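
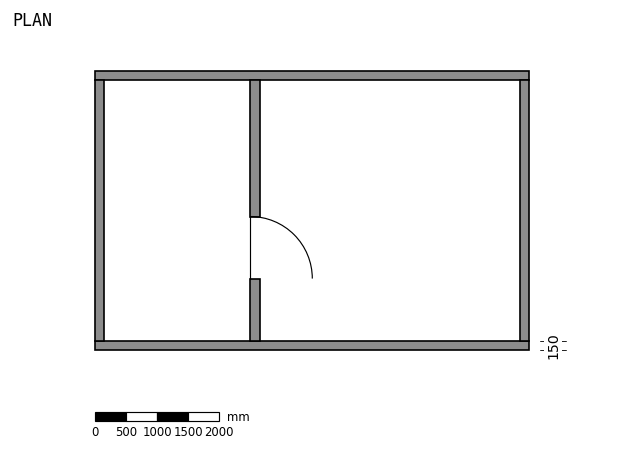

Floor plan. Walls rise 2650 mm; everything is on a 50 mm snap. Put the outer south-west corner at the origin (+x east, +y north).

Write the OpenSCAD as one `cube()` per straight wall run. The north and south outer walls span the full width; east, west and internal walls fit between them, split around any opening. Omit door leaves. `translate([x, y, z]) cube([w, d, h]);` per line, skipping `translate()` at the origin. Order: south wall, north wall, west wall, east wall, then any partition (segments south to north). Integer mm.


cube([7000, 150, 2650]);
translate([0, 4350, 0]) cube([7000, 150, 2650]);
translate([0, 150, 0]) cube([150, 4200, 2650]);
translate([6850, 150, 0]) cube([150, 4200, 2650]);
translate([2500, 150, 0]) cube([150, 1000, 2650]);
translate([2500, 2150, 0]) cube([150, 2200, 2650]);


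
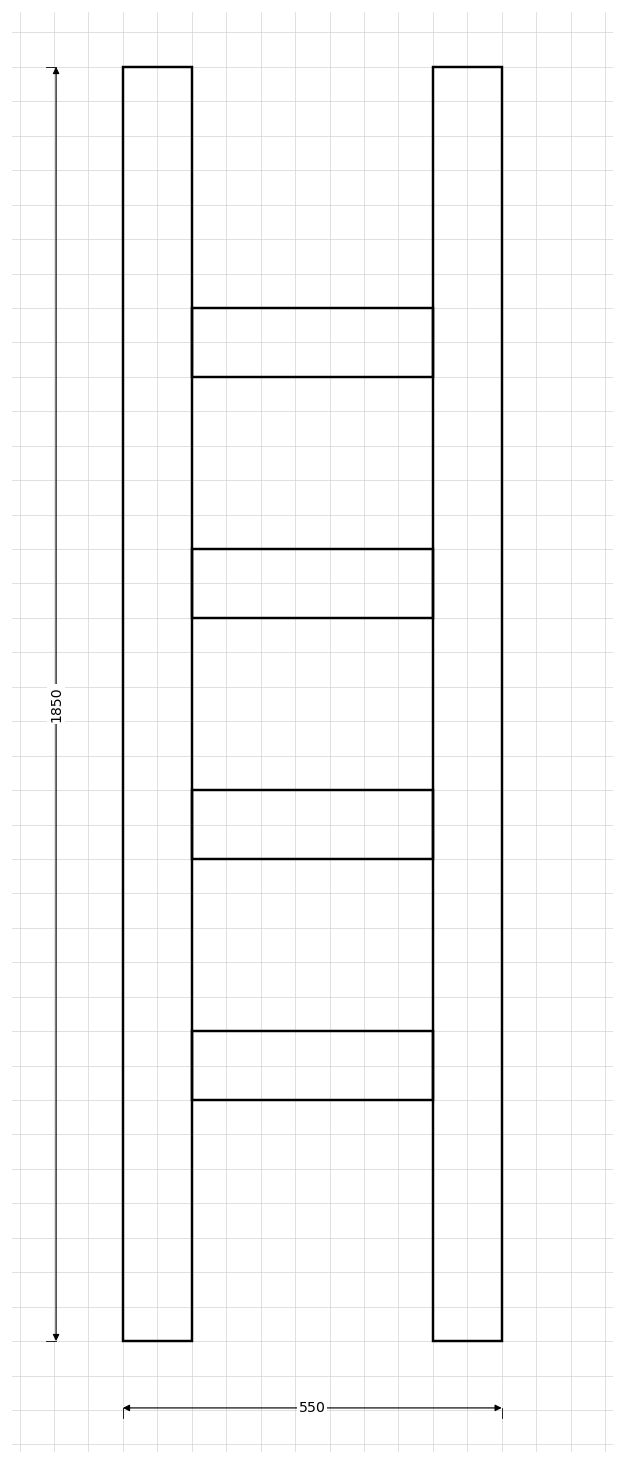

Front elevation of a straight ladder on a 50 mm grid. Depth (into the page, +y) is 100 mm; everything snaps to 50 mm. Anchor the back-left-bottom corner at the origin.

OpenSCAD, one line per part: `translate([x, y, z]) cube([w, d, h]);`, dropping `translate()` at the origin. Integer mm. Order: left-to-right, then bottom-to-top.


cube([100, 100, 1850]);
translate([100, 0, 350]) cube([350, 100, 100]);
translate([100, 0, 700]) cube([350, 100, 100]);
translate([100, 0, 1050]) cube([350, 100, 100]);
translate([100, 0, 1400]) cube([350, 100, 100]);
translate([450, 0, 0]) cube([100, 100, 1850]);


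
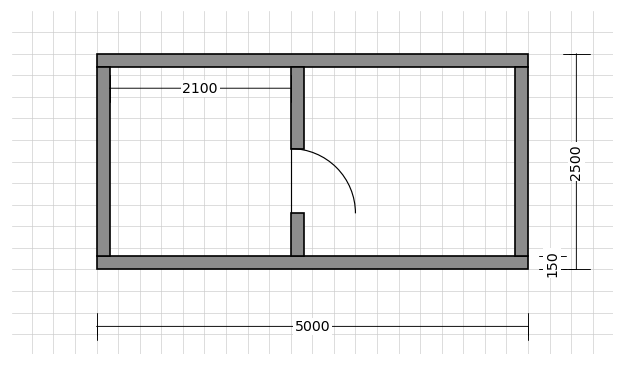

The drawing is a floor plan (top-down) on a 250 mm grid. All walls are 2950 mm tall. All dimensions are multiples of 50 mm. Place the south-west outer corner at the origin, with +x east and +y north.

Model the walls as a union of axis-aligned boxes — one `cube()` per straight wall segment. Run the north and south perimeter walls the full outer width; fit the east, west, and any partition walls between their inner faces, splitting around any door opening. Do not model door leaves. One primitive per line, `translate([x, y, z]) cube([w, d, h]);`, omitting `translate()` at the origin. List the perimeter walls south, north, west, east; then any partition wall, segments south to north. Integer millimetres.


cube([5000, 150, 2950]);
translate([0, 2350, 0]) cube([5000, 150, 2950]);
translate([0, 150, 0]) cube([150, 2200, 2950]);
translate([4850, 150, 0]) cube([150, 2200, 2950]);
translate([2250, 150, 0]) cube([150, 500, 2950]);
translate([2250, 1400, 0]) cube([150, 950, 2950]);


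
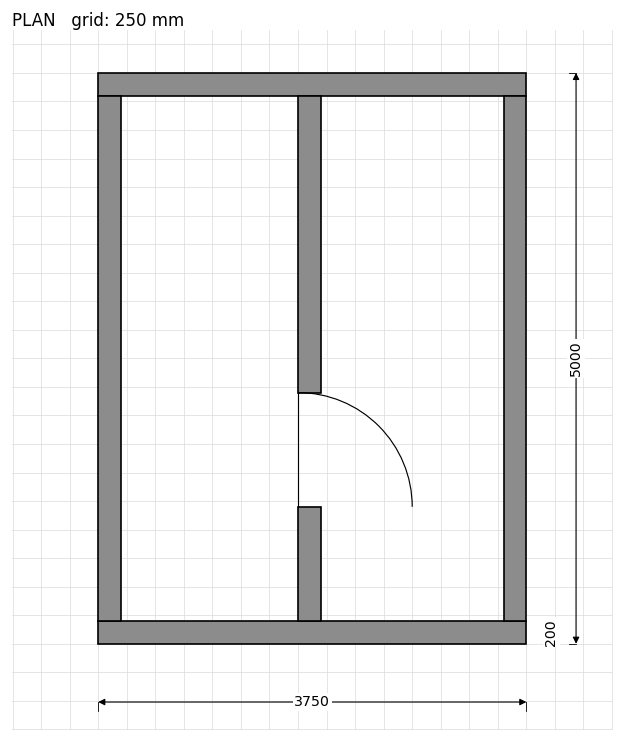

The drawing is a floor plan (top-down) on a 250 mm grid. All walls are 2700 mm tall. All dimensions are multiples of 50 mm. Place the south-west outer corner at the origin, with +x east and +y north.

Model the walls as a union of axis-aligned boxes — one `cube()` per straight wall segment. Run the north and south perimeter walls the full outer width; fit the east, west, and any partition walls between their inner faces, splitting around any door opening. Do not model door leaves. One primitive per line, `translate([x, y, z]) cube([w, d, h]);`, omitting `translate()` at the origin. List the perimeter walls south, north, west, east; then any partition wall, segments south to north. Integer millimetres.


cube([3750, 200, 2700]);
translate([0, 4800, 0]) cube([3750, 200, 2700]);
translate([0, 200, 0]) cube([200, 4600, 2700]);
translate([3550, 200, 0]) cube([200, 4600, 2700]);
translate([1750, 200, 0]) cube([200, 1000, 2700]);
translate([1750, 2200, 0]) cube([200, 2600, 2700]);


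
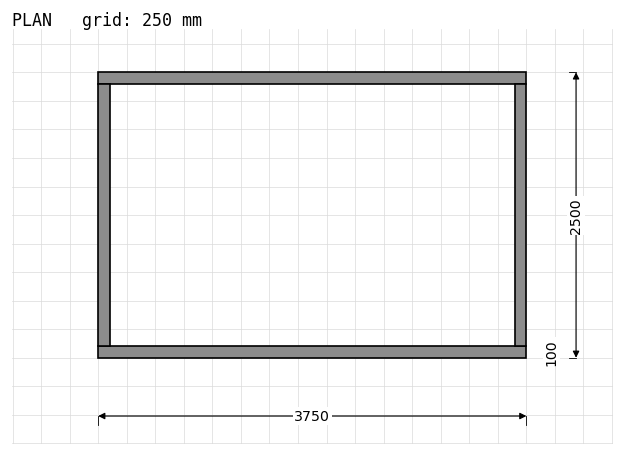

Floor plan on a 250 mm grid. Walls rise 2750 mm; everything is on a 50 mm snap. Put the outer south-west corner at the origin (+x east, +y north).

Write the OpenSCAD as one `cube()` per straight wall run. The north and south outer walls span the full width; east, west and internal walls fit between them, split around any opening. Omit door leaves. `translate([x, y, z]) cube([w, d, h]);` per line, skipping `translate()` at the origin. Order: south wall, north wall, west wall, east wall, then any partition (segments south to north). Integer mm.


cube([3750, 100, 2750]);
translate([0, 2400, 0]) cube([3750, 100, 2750]);
translate([0, 100, 0]) cube([100, 2300, 2750]);
translate([3650, 100, 0]) cube([100, 2300, 2750]);


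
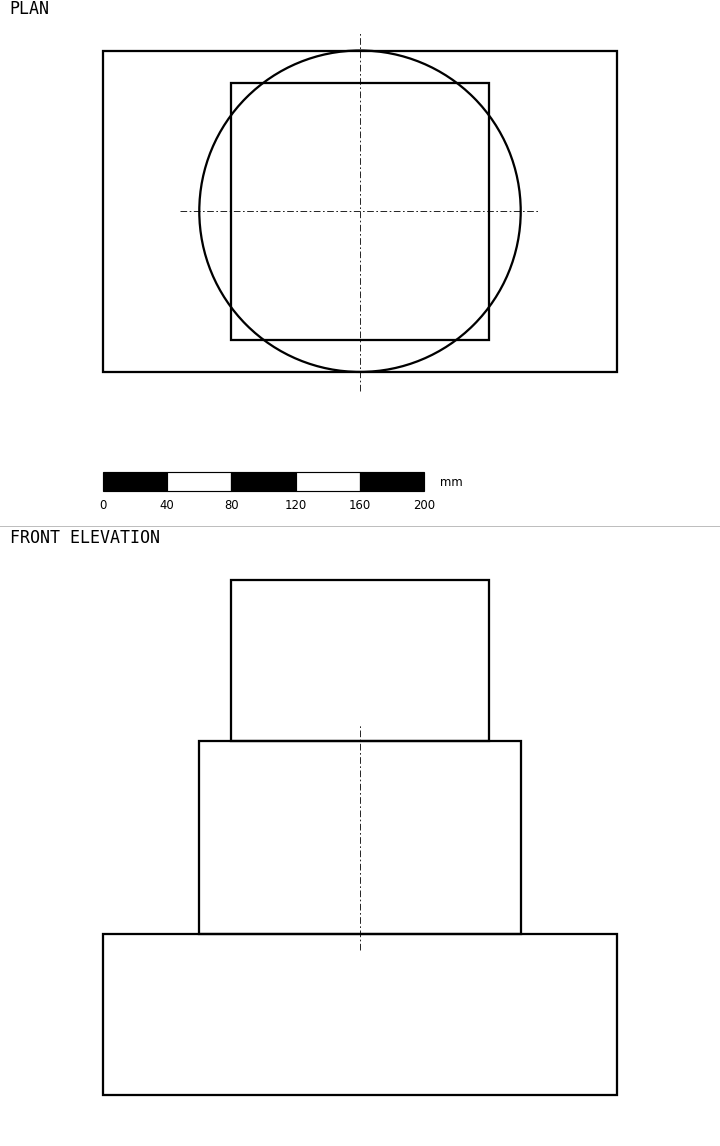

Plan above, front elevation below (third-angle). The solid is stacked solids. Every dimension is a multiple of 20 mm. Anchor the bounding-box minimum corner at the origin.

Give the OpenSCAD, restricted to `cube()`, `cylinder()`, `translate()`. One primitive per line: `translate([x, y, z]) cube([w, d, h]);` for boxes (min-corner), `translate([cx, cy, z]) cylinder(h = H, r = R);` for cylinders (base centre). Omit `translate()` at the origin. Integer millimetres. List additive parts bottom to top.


cube([320, 200, 100]);
translate([160, 100, 100]) cylinder(h = 120, r = 100);
translate([80, 20, 220]) cube([160, 160, 100]);


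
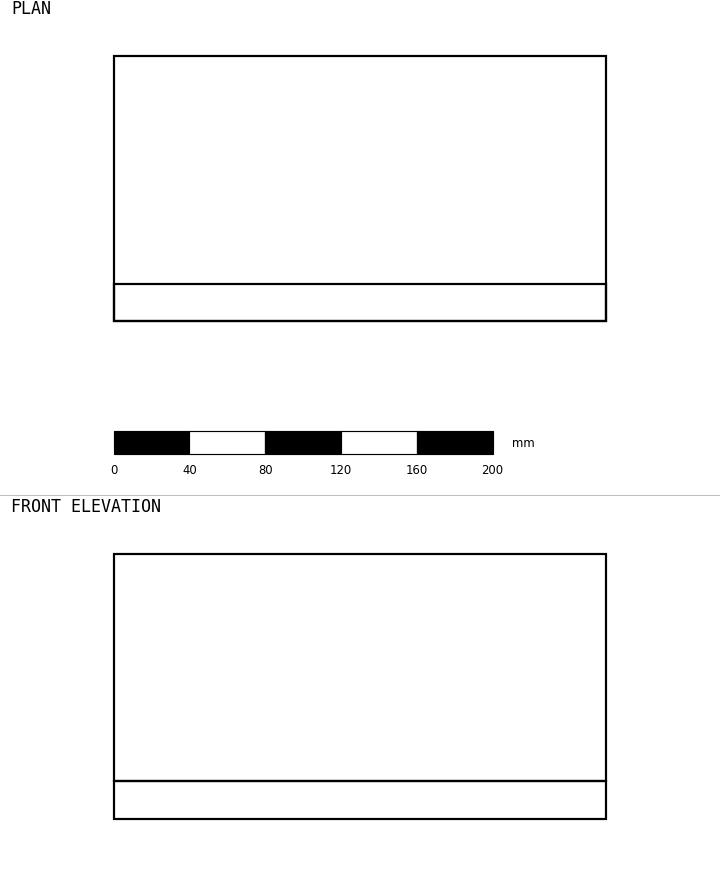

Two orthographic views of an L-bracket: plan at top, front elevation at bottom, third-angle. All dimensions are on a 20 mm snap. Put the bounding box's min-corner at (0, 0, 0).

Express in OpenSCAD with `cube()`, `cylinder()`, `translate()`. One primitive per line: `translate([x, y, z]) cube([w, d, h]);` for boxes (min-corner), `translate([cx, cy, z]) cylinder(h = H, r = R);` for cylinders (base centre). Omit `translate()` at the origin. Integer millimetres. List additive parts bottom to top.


cube([260, 140, 20]);
translate([0, 0, 20]) cube([260, 20, 120]);


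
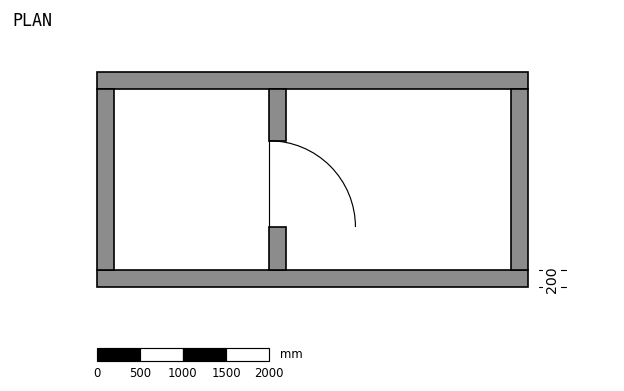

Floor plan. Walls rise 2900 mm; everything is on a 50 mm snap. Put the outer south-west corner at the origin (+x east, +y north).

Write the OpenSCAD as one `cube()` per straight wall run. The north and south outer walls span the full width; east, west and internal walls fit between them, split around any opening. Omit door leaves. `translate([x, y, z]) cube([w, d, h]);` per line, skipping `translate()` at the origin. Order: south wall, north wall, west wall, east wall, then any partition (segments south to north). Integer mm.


cube([5000, 200, 2900]);
translate([0, 2300, 0]) cube([5000, 200, 2900]);
translate([0, 200, 0]) cube([200, 2100, 2900]);
translate([4800, 200, 0]) cube([200, 2100, 2900]);
translate([2000, 200, 0]) cube([200, 500, 2900]);
translate([2000, 1700, 0]) cube([200, 600, 2900]);


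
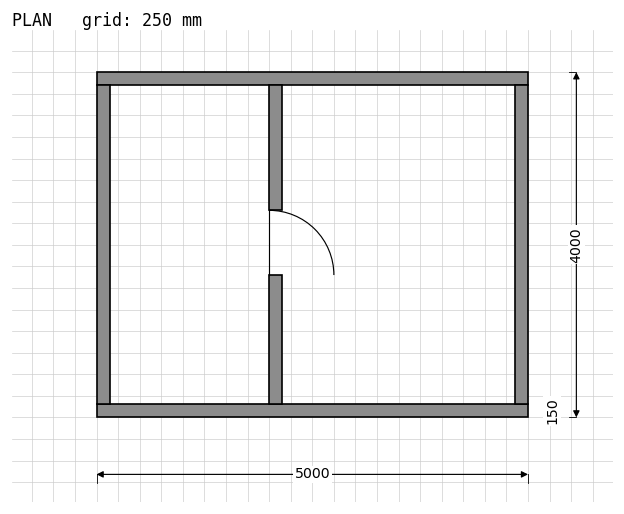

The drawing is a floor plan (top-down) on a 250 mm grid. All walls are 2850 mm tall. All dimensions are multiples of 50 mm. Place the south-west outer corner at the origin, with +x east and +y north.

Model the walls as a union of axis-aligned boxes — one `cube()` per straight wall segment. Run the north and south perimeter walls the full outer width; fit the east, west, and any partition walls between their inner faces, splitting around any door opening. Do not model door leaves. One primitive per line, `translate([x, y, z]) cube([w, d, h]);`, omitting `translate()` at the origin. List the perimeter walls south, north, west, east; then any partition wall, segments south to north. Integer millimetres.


cube([5000, 150, 2850]);
translate([0, 3850, 0]) cube([5000, 150, 2850]);
translate([0, 150, 0]) cube([150, 3700, 2850]);
translate([4850, 150, 0]) cube([150, 3700, 2850]);
translate([2000, 150, 0]) cube([150, 1500, 2850]);
translate([2000, 2400, 0]) cube([150, 1450, 2850]);


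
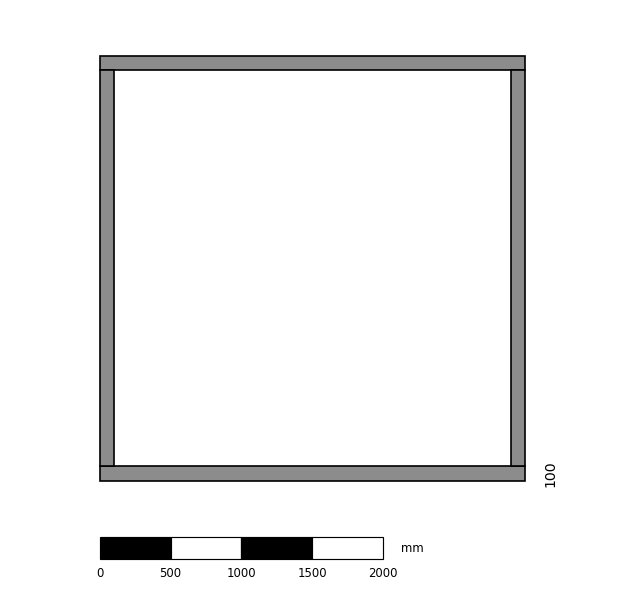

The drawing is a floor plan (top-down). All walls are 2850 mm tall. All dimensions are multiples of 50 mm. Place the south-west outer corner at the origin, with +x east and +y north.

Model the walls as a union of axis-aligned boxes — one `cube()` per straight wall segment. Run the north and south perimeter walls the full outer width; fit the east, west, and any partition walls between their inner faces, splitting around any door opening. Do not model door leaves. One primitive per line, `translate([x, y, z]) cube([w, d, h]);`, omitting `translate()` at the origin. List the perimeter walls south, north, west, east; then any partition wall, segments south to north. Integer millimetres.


cube([3000, 100, 2850]);
translate([0, 2900, 0]) cube([3000, 100, 2850]);
translate([0, 100, 0]) cube([100, 2800, 2850]);
translate([2900, 100, 0]) cube([100, 2800, 2850]);


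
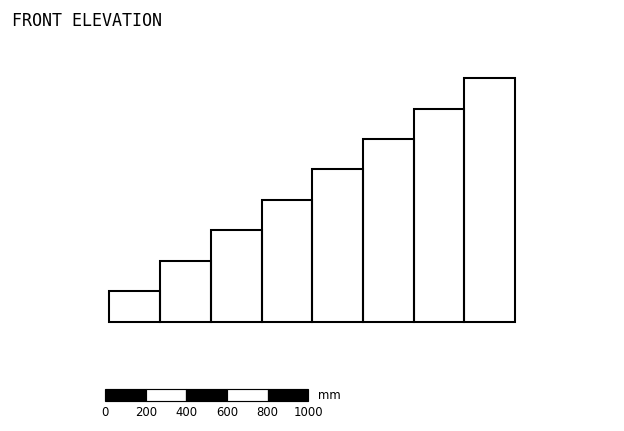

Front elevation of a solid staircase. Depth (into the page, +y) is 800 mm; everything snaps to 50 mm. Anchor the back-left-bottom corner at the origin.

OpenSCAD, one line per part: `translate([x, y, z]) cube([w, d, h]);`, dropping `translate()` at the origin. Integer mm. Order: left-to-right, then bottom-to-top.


cube([250, 800, 150]);
translate([250, 0, 0]) cube([250, 800, 300]);
translate([500, 0, 0]) cube([250, 800, 450]);
translate([750, 0, 0]) cube([250, 800, 600]);
translate([1000, 0, 0]) cube([250, 800, 750]);
translate([1250, 0, 0]) cube([250, 800, 900]);
translate([1500, 0, 0]) cube([250, 800, 1050]);
translate([1750, 0, 0]) cube([250, 800, 1200]);


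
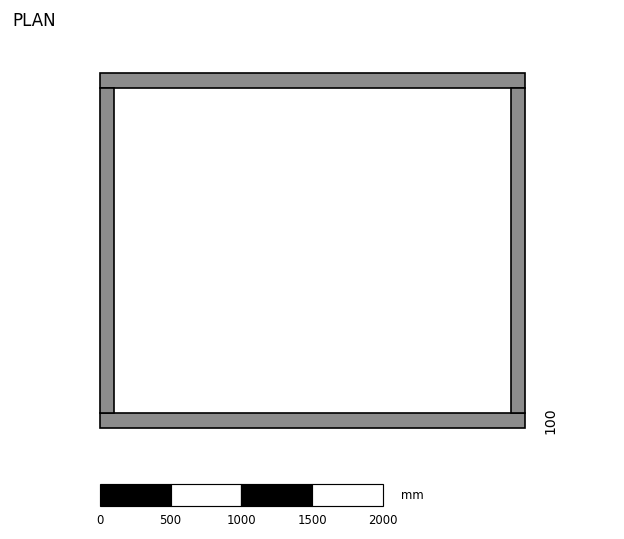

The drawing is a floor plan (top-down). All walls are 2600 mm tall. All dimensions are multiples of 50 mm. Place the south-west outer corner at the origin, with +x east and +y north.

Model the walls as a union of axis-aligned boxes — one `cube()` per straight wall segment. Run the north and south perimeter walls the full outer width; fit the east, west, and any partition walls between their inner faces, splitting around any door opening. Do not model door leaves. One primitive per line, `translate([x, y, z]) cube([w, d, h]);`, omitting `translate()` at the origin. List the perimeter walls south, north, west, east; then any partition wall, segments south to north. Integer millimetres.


cube([3000, 100, 2600]);
translate([0, 2400, 0]) cube([3000, 100, 2600]);
translate([0, 100, 0]) cube([100, 2300, 2600]);
translate([2900, 100, 0]) cube([100, 2300, 2600]);


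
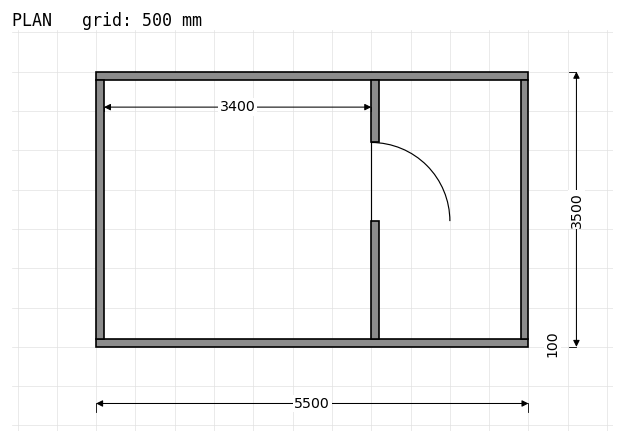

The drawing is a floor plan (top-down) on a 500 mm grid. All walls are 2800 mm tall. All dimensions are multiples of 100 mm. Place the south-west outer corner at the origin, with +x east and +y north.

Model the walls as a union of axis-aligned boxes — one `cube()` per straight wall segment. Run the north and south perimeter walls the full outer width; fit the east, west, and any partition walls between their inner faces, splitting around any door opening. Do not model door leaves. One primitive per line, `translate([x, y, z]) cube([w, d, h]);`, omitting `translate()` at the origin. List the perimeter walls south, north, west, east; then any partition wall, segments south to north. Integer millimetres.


cube([5500, 100, 2800]);
translate([0, 3400, 0]) cube([5500, 100, 2800]);
translate([0, 100, 0]) cube([100, 3300, 2800]);
translate([5400, 100, 0]) cube([100, 3300, 2800]);
translate([3500, 100, 0]) cube([100, 1500, 2800]);
translate([3500, 2600, 0]) cube([100, 800, 2800]);


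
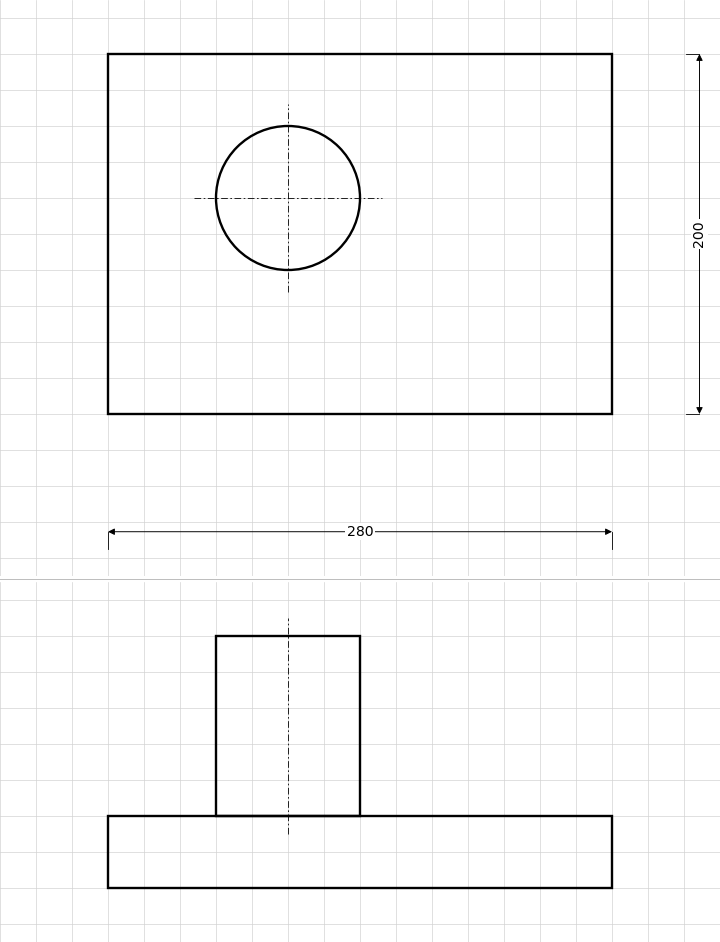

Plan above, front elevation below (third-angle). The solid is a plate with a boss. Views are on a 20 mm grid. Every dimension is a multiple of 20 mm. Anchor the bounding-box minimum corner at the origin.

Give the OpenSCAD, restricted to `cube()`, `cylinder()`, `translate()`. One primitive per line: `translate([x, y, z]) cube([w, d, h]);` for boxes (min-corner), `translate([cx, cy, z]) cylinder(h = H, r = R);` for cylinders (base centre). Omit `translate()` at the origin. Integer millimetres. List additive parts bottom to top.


cube([280, 200, 40]);
translate([100, 120, 40]) cylinder(h = 100, r = 40);


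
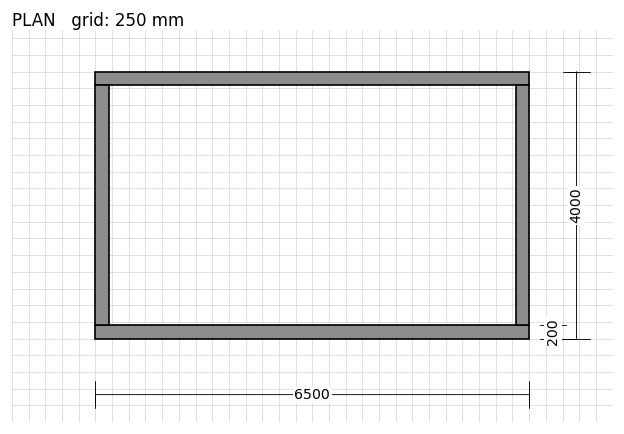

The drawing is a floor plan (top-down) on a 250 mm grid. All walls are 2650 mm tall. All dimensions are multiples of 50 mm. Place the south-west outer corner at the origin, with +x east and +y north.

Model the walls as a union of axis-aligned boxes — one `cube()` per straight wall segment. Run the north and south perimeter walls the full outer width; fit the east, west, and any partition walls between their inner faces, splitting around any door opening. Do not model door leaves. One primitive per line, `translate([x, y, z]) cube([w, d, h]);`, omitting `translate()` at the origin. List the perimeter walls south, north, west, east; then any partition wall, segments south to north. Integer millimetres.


cube([6500, 200, 2650]);
translate([0, 3800, 0]) cube([6500, 200, 2650]);
translate([0, 200, 0]) cube([200, 3600, 2650]);
translate([6300, 200, 0]) cube([200, 3600, 2650]);


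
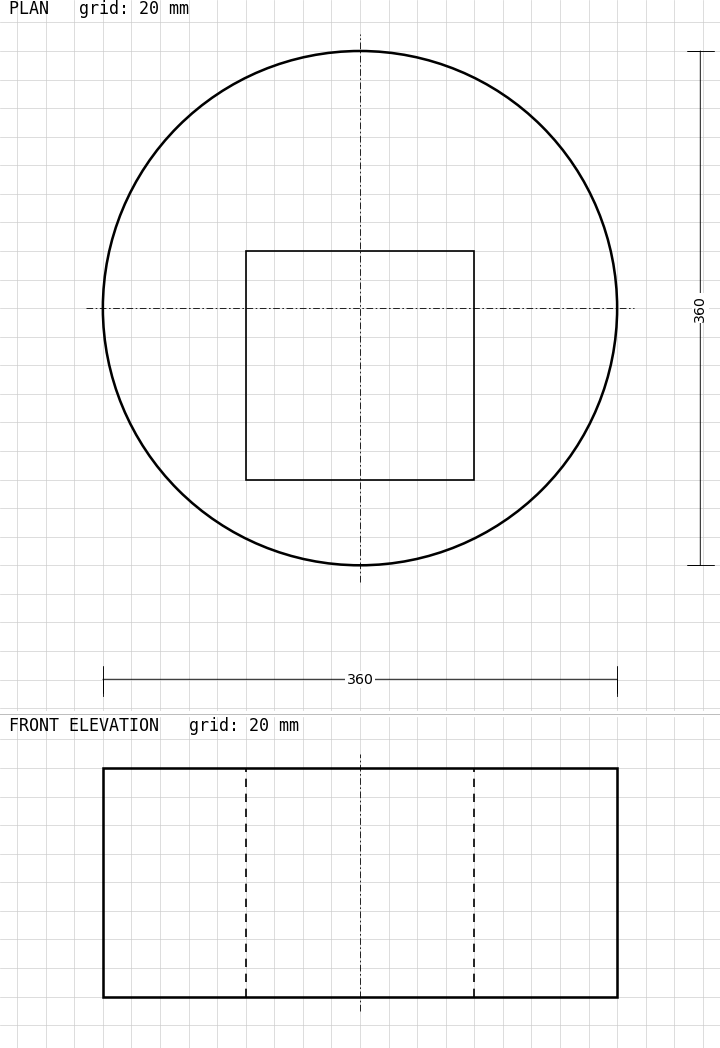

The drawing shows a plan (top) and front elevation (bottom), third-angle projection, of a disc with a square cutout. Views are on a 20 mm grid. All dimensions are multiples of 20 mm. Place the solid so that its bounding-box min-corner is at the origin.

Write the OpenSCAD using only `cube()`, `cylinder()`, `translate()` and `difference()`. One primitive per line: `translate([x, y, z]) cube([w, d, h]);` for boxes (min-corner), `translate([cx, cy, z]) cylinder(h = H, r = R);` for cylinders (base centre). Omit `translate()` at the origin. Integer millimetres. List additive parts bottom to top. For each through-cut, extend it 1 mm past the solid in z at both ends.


difference() {
  translate([180, 180, 0]) cylinder(h = 160, r = 180);
  translate([100, 60, -1]) cube([160, 160, 162]);
}


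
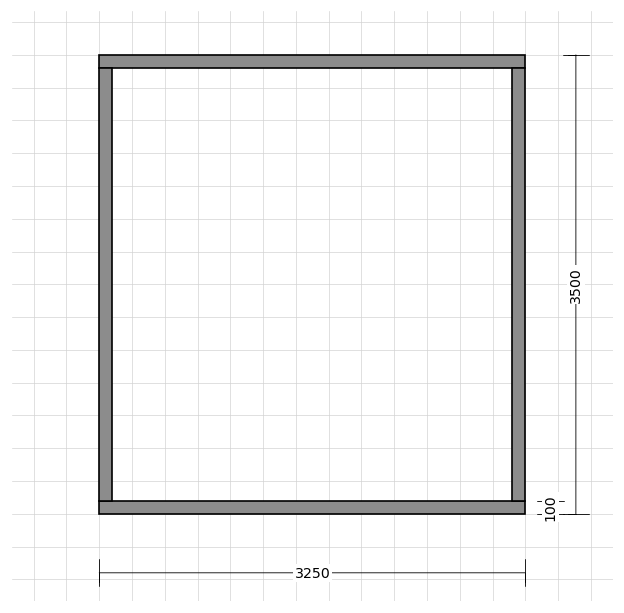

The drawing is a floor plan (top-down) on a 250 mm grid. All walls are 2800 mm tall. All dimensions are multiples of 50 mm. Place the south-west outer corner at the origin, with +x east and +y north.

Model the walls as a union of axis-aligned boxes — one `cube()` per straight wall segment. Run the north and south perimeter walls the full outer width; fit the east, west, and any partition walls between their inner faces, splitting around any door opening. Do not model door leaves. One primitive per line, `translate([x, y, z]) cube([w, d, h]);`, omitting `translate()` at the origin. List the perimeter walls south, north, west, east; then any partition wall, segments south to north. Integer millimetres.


cube([3250, 100, 2800]);
translate([0, 3400, 0]) cube([3250, 100, 2800]);
translate([0, 100, 0]) cube([100, 3300, 2800]);
translate([3150, 100, 0]) cube([100, 3300, 2800]);


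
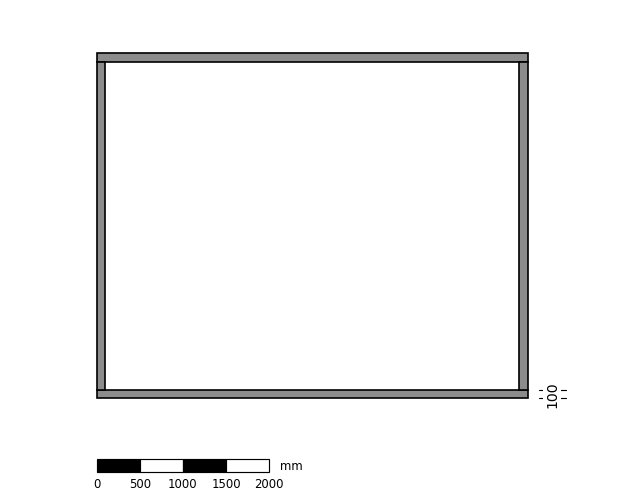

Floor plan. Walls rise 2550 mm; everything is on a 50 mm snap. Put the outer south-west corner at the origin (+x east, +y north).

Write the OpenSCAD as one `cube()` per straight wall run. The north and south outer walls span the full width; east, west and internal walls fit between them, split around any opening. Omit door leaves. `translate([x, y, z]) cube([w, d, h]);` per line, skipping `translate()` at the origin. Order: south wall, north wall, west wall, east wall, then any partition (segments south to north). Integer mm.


cube([5000, 100, 2550]);
translate([0, 3900, 0]) cube([5000, 100, 2550]);
translate([0, 100, 0]) cube([100, 3800, 2550]);
translate([4900, 100, 0]) cube([100, 3800, 2550]);


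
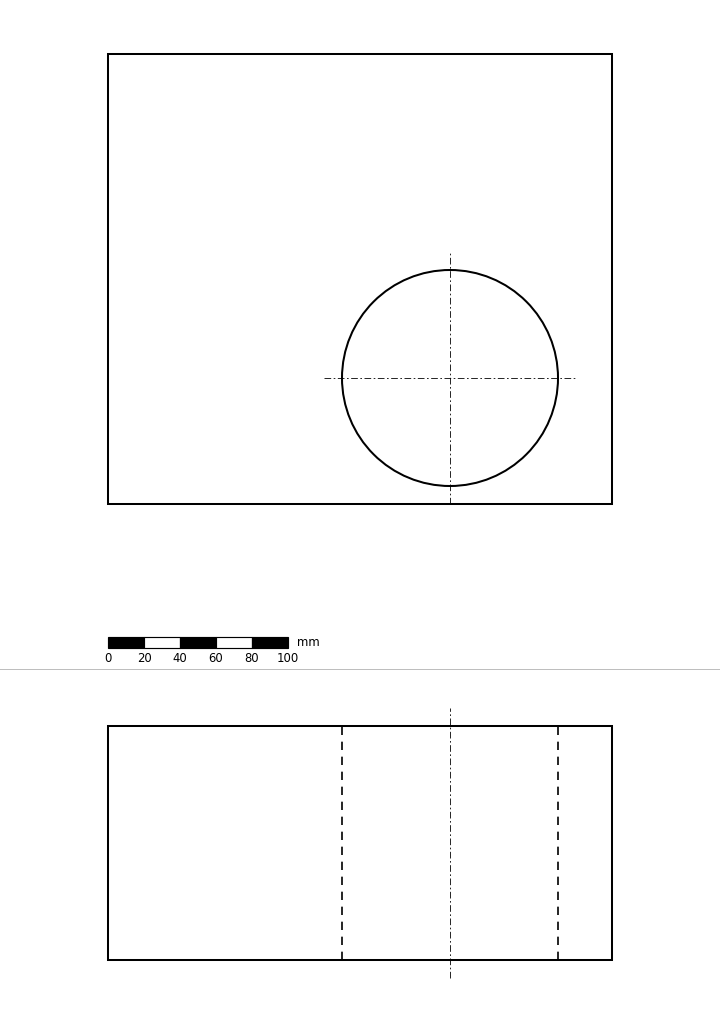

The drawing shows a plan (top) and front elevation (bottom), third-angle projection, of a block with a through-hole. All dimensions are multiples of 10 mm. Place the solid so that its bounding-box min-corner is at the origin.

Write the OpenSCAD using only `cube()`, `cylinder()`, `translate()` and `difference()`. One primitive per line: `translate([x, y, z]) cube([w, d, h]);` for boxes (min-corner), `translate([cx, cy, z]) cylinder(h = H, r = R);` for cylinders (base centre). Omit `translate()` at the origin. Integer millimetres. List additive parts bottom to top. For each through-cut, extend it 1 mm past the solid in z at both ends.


difference() {
  cube([280, 250, 130]);
  translate([190, 70, -1]) cylinder(h = 132, r = 60);
}


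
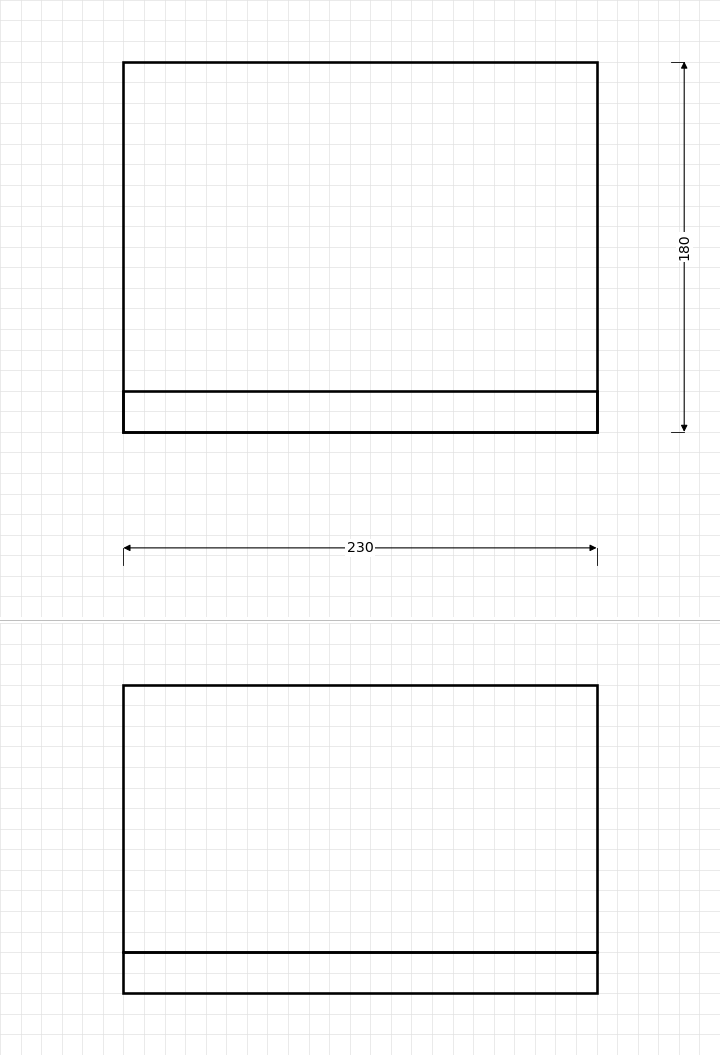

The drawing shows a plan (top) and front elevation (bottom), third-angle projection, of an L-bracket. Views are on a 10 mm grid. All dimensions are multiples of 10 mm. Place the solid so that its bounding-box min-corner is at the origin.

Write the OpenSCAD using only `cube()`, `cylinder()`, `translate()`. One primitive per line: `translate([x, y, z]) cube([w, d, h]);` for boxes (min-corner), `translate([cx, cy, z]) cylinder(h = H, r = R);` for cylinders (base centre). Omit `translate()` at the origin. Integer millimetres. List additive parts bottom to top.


cube([230, 180, 20]);
translate([0, 0, 20]) cube([230, 20, 130]);


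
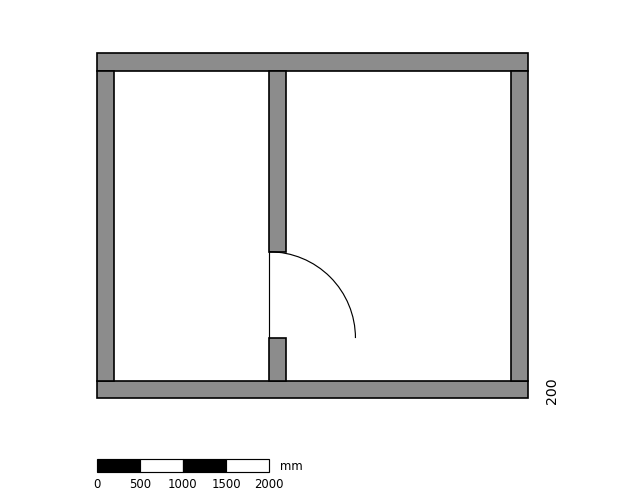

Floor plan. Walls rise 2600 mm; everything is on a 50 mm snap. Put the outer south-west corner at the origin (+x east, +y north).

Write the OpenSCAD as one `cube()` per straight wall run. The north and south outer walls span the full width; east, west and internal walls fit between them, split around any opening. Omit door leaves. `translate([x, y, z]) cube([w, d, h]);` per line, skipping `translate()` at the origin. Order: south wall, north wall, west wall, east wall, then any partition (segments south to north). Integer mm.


cube([5000, 200, 2600]);
translate([0, 3800, 0]) cube([5000, 200, 2600]);
translate([0, 200, 0]) cube([200, 3600, 2600]);
translate([4800, 200, 0]) cube([200, 3600, 2600]);
translate([2000, 200, 0]) cube([200, 500, 2600]);
translate([2000, 1700, 0]) cube([200, 2100, 2600]);


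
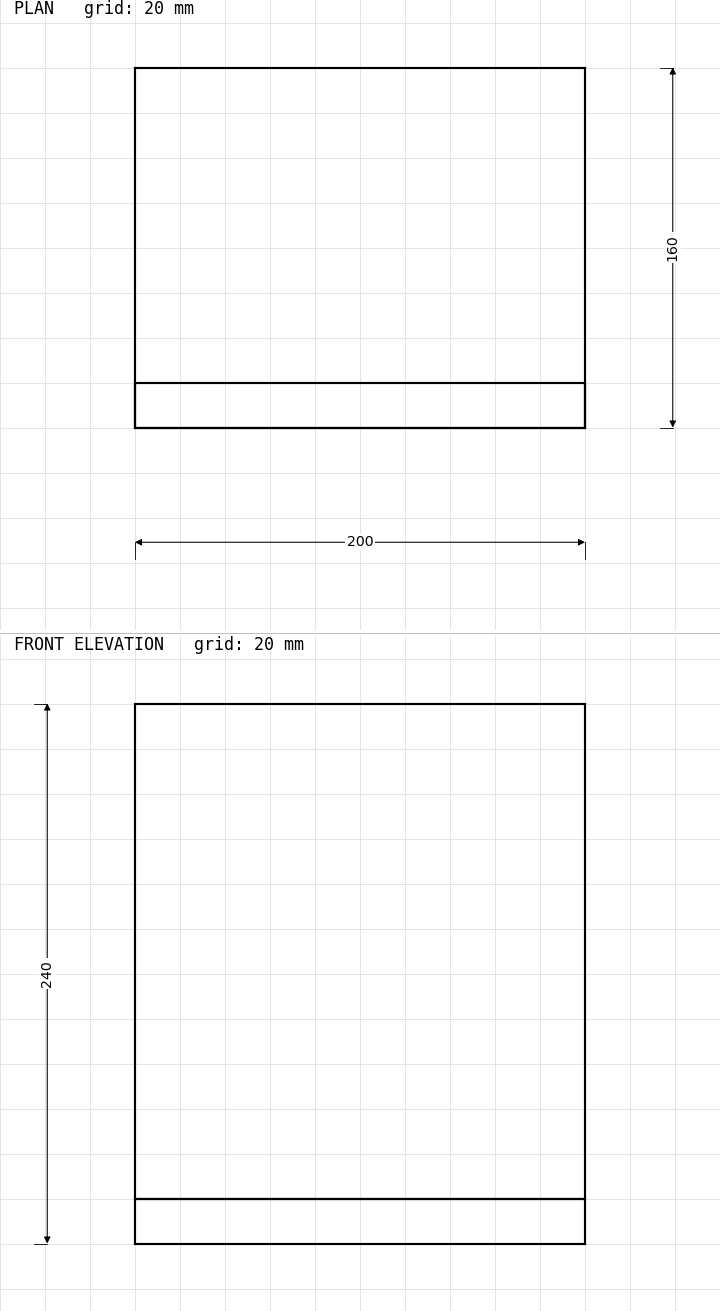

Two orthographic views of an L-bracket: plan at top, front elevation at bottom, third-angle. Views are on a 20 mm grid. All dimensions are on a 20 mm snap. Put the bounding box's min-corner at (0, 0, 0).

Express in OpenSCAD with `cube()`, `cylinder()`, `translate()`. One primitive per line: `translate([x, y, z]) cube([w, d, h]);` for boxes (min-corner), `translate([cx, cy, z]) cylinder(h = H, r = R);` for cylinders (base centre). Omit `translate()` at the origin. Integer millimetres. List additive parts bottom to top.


cube([200, 160, 20]);
translate([0, 0, 20]) cube([200, 20, 220]);


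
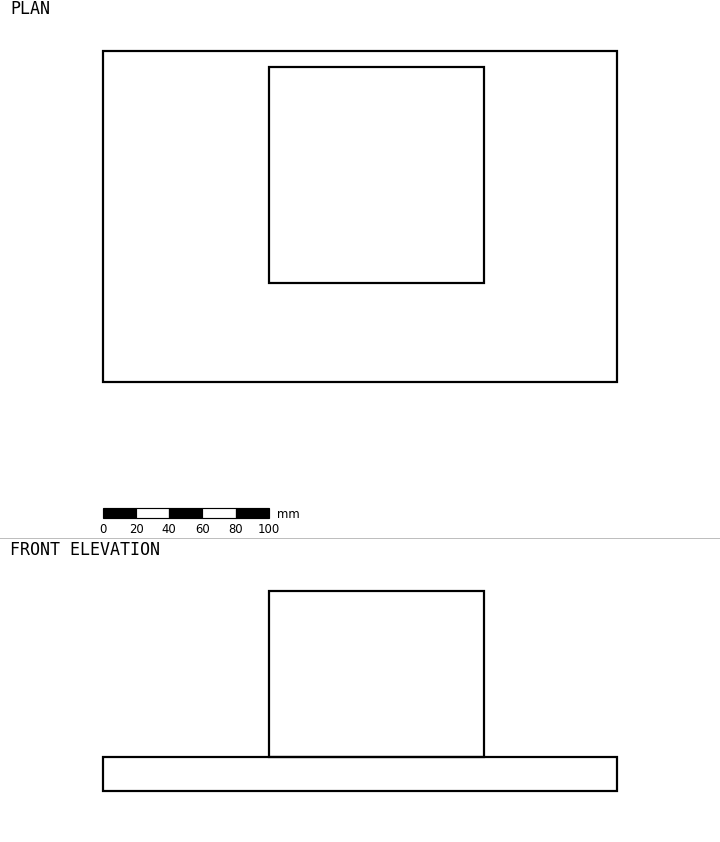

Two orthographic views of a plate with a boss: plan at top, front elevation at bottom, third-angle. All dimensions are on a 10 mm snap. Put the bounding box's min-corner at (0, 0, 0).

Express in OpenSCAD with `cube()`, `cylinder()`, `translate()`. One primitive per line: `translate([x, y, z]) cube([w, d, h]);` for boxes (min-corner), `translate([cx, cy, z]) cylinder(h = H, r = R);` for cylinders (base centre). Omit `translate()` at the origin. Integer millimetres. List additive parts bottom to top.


cube([310, 200, 20]);
translate([100, 60, 20]) cube([130, 130, 100]);


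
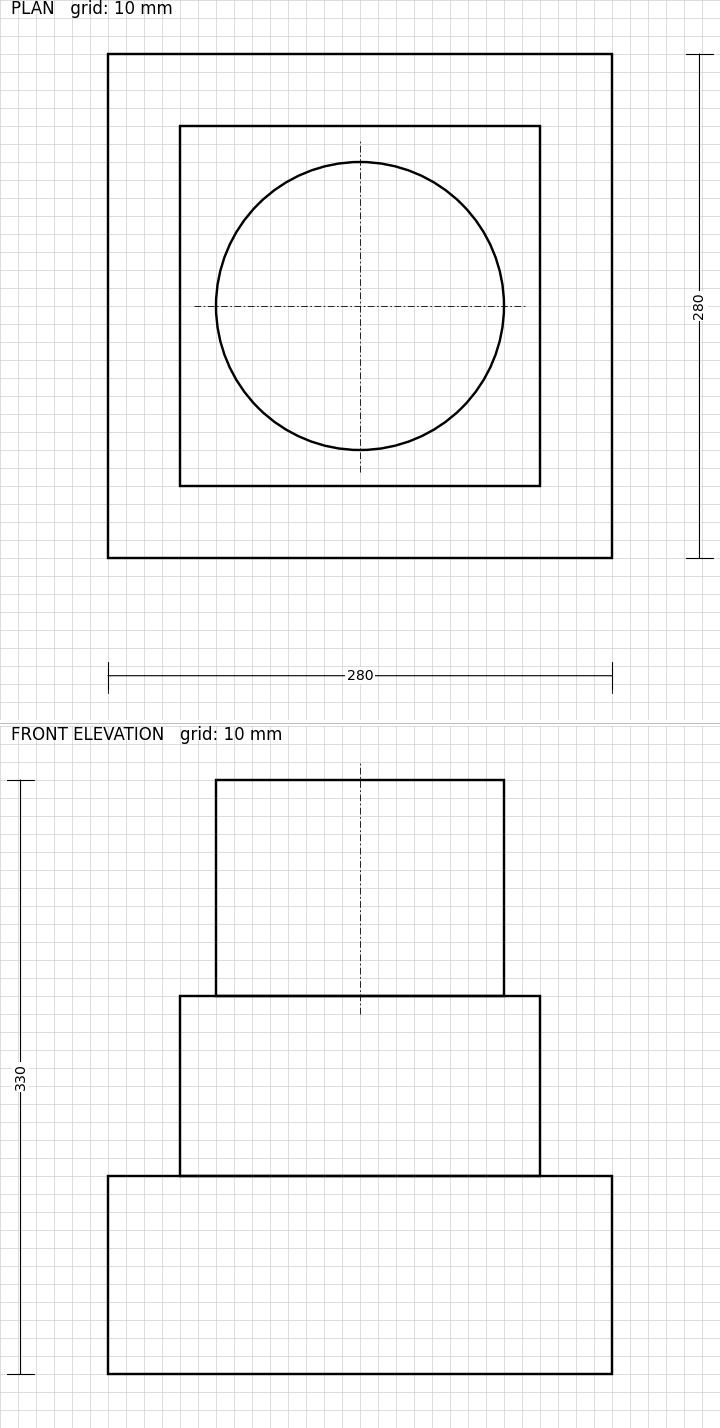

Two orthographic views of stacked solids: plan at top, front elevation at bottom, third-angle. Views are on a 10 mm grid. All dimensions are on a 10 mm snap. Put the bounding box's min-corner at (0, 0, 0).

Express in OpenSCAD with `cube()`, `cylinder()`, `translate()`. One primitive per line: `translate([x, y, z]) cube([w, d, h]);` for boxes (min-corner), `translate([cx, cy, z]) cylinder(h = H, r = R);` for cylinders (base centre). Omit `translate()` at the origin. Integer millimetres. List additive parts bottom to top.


cube([280, 280, 110]);
translate([40, 40, 110]) cube([200, 200, 100]);
translate([140, 140, 210]) cylinder(h = 120, r = 80);


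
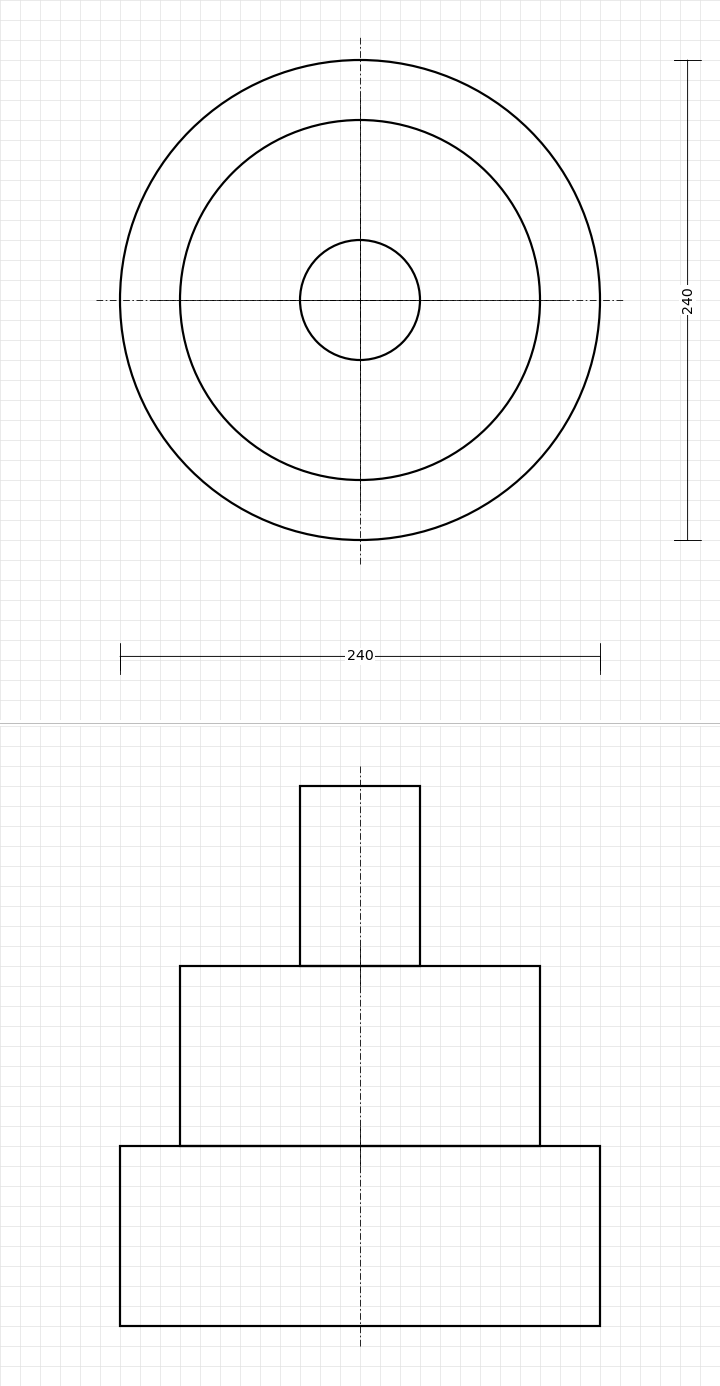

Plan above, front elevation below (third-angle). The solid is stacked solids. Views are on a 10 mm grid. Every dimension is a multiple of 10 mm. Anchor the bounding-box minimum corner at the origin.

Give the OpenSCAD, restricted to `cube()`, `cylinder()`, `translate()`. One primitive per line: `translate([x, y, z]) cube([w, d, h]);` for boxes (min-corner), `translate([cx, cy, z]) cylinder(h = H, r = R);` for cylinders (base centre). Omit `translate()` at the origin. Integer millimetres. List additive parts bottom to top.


translate([120, 120, 0]) cylinder(h = 90, r = 120);
translate([120, 120, 90]) cylinder(h = 90, r = 90);
translate([120, 120, 180]) cylinder(h = 90, r = 30);


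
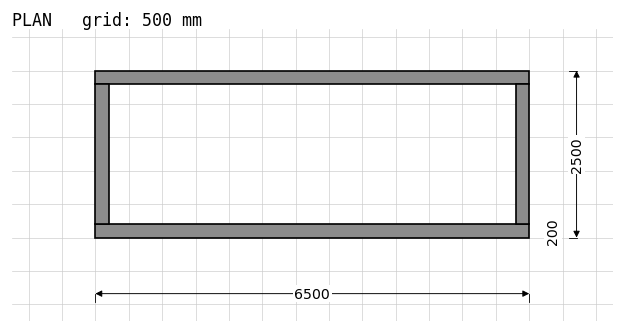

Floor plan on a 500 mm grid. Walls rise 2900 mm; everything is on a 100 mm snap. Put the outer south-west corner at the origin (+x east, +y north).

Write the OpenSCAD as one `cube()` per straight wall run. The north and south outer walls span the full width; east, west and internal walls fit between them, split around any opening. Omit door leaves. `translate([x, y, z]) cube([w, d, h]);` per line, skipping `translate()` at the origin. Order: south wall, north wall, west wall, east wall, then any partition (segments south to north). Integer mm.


cube([6500, 200, 2900]);
translate([0, 2300, 0]) cube([6500, 200, 2900]);
translate([0, 200, 0]) cube([200, 2100, 2900]);
translate([6300, 200, 0]) cube([200, 2100, 2900]);


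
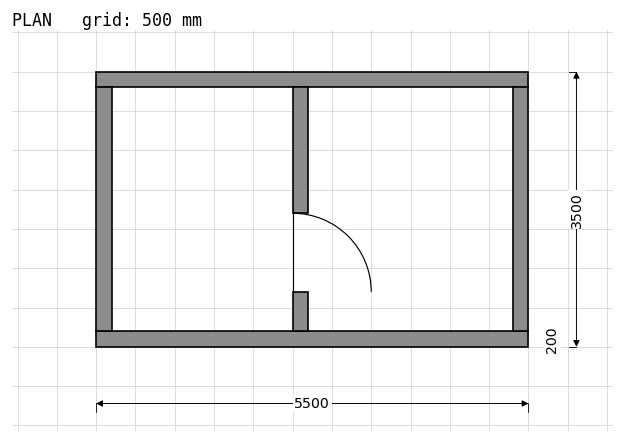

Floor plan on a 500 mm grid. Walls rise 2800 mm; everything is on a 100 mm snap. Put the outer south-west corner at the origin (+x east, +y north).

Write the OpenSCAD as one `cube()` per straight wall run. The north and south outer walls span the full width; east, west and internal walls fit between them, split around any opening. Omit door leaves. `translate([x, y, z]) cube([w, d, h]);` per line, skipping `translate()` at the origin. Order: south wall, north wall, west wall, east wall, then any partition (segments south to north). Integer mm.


cube([5500, 200, 2800]);
translate([0, 3300, 0]) cube([5500, 200, 2800]);
translate([0, 200, 0]) cube([200, 3100, 2800]);
translate([5300, 200, 0]) cube([200, 3100, 2800]);
translate([2500, 200, 0]) cube([200, 500, 2800]);
translate([2500, 1700, 0]) cube([200, 1600, 2800]);


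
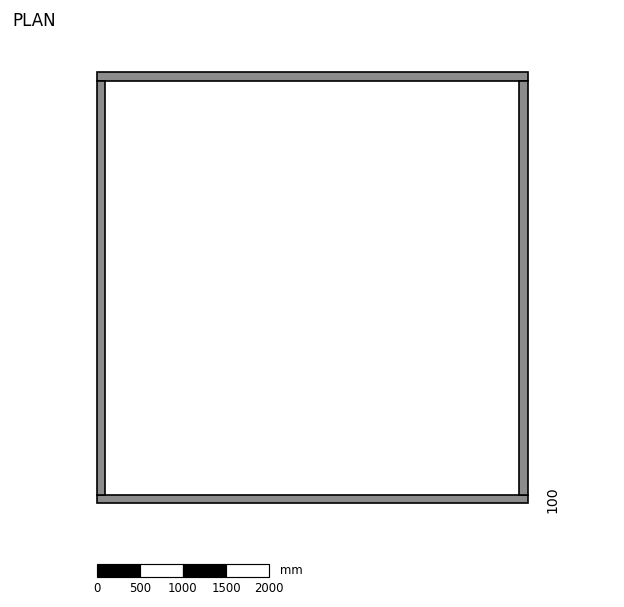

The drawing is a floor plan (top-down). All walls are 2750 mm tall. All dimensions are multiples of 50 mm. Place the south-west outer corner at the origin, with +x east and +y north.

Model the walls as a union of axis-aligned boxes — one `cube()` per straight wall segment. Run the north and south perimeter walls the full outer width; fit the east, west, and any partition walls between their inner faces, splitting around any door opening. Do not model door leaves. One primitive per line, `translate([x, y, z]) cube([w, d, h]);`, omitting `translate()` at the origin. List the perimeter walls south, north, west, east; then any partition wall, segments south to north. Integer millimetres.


cube([5000, 100, 2750]);
translate([0, 4900, 0]) cube([5000, 100, 2750]);
translate([0, 100, 0]) cube([100, 4800, 2750]);
translate([4900, 100, 0]) cube([100, 4800, 2750]);


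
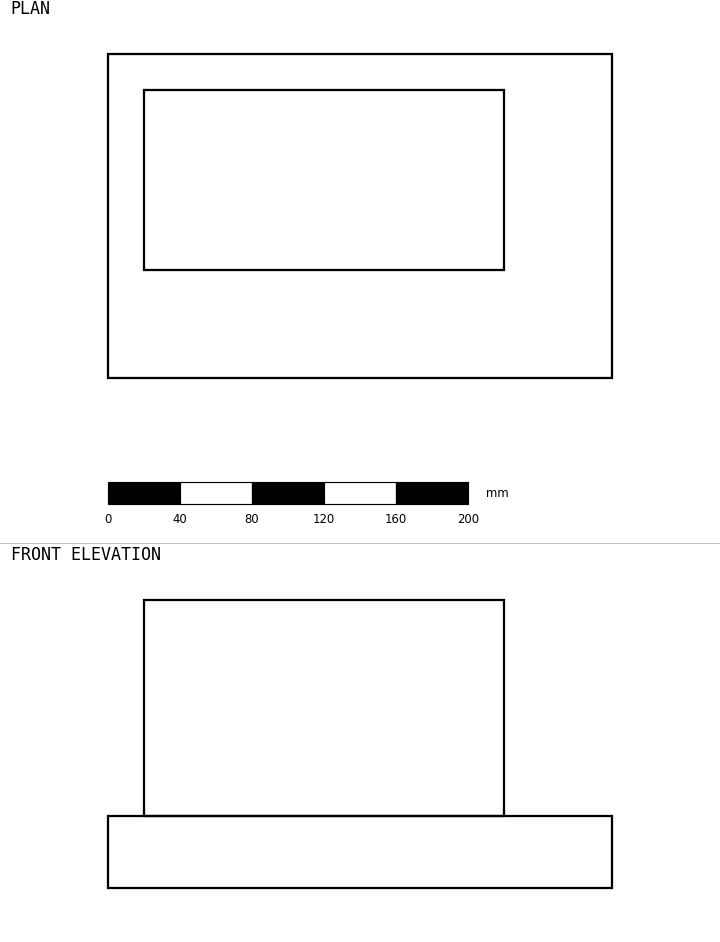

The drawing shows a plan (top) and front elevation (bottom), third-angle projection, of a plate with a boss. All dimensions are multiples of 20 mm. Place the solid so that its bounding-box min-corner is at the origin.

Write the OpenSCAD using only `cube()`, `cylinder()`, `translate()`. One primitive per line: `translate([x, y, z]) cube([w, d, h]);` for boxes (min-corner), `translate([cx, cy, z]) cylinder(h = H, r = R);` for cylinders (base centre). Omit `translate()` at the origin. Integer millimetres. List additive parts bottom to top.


cube([280, 180, 40]);
translate([20, 60, 40]) cube([200, 100, 120]);


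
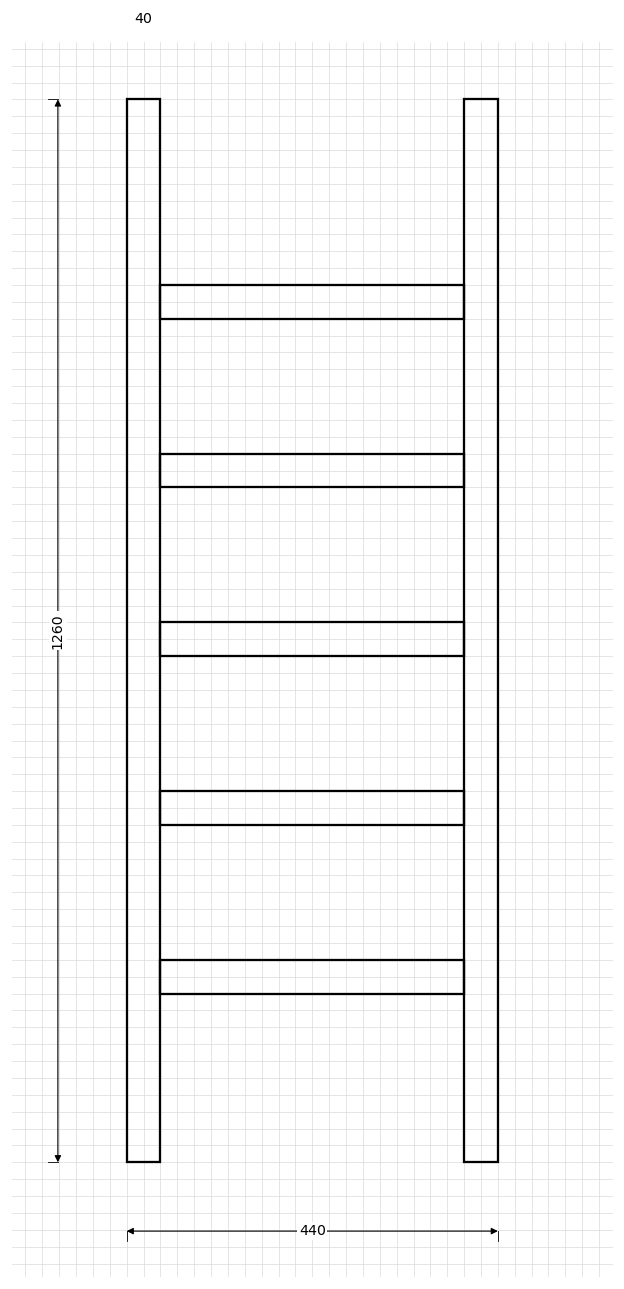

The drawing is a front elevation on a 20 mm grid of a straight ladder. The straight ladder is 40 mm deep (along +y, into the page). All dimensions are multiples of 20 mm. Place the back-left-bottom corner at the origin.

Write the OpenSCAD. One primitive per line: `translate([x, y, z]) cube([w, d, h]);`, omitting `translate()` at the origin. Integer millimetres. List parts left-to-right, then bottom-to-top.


cube([40, 40, 1260]);
translate([40, 0, 200]) cube([360, 40, 40]);
translate([40, 0, 400]) cube([360, 40, 40]);
translate([40, 0, 600]) cube([360, 40, 40]);
translate([40, 0, 800]) cube([360, 40, 40]);
translate([40, 0, 1000]) cube([360, 40, 40]);
translate([400, 0, 0]) cube([40, 40, 1260]);


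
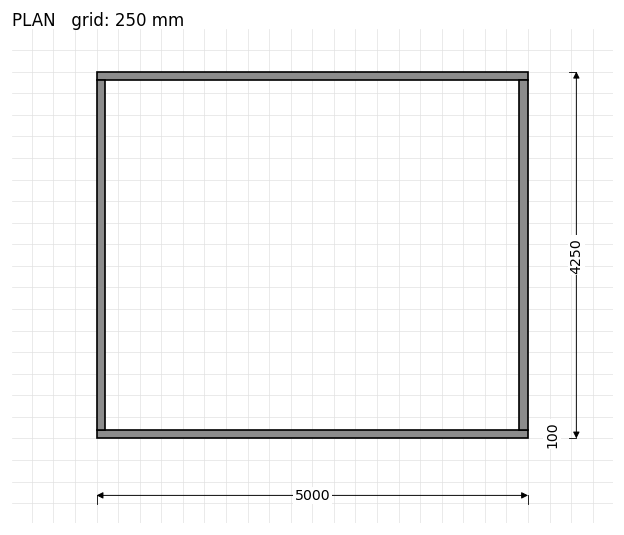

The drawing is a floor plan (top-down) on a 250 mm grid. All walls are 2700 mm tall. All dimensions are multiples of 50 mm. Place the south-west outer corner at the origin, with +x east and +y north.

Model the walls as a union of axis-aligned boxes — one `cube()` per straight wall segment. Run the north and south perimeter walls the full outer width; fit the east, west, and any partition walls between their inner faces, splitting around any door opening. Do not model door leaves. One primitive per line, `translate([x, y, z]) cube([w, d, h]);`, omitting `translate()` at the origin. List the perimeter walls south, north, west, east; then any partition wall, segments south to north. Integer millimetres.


cube([5000, 100, 2700]);
translate([0, 4150, 0]) cube([5000, 100, 2700]);
translate([0, 100, 0]) cube([100, 4050, 2700]);
translate([4900, 100, 0]) cube([100, 4050, 2700]);


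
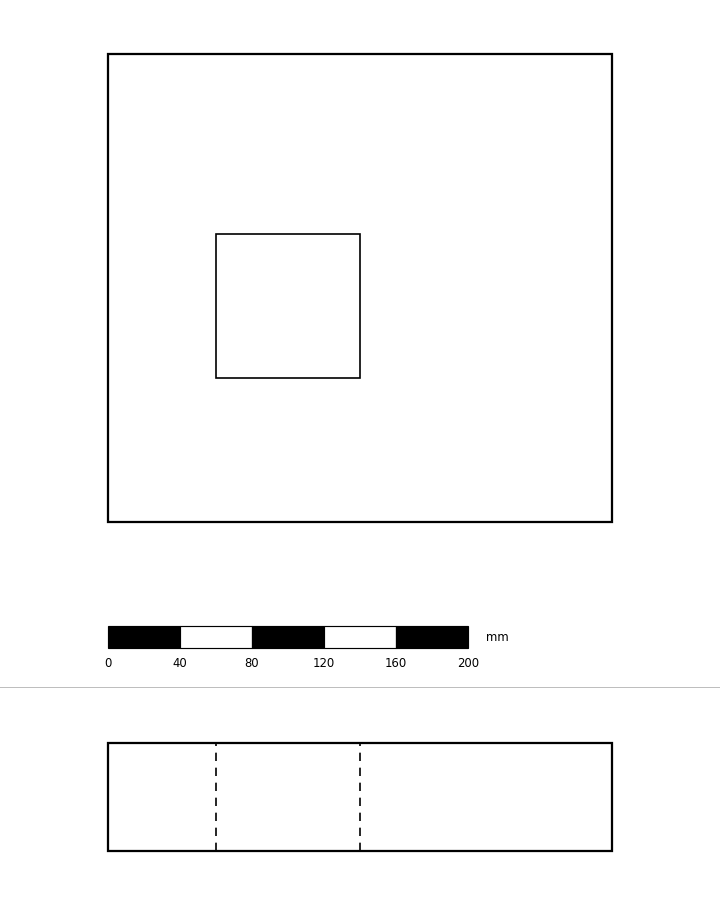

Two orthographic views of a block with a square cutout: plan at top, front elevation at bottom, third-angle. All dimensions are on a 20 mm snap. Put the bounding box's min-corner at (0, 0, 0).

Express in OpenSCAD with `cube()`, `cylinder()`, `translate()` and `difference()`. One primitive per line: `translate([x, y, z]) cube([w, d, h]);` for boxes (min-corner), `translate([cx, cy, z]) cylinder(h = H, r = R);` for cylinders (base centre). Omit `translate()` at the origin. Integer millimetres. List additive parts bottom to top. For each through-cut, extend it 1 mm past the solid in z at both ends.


difference() {
  cube([280, 260, 60]);
  translate([60, 80, -1]) cube([80, 80, 62]);
}


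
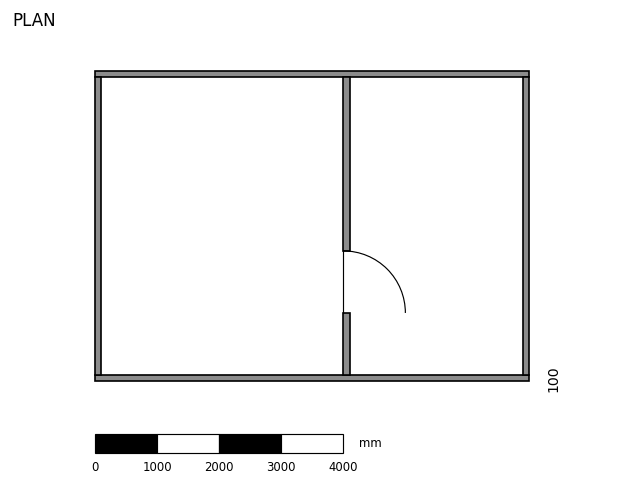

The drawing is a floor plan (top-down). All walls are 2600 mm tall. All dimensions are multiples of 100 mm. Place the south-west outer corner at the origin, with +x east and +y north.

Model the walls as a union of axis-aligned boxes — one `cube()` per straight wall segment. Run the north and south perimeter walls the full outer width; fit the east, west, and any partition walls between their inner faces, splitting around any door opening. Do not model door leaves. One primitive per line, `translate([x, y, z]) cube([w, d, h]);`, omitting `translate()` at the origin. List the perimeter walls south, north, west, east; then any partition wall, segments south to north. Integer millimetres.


cube([7000, 100, 2600]);
translate([0, 4900, 0]) cube([7000, 100, 2600]);
translate([0, 100, 0]) cube([100, 4800, 2600]);
translate([6900, 100, 0]) cube([100, 4800, 2600]);
translate([4000, 100, 0]) cube([100, 1000, 2600]);
translate([4000, 2100, 0]) cube([100, 2800, 2600]);


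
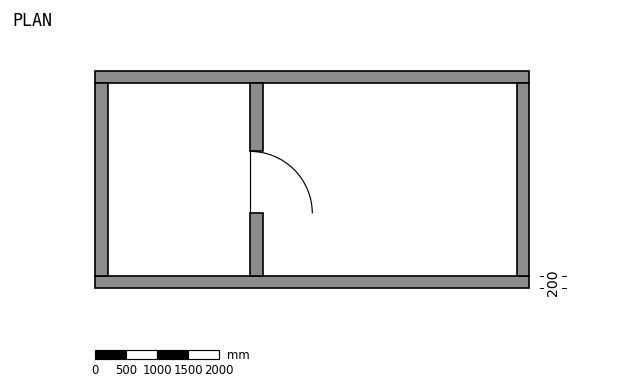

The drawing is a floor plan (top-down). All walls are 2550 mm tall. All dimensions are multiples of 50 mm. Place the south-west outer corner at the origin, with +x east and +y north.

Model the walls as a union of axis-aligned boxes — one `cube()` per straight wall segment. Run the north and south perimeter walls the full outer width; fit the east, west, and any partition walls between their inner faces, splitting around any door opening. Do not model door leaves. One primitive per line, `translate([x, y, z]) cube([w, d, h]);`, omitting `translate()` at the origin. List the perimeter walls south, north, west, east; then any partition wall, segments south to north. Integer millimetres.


cube([7000, 200, 2550]);
translate([0, 3300, 0]) cube([7000, 200, 2550]);
translate([0, 200, 0]) cube([200, 3100, 2550]);
translate([6800, 200, 0]) cube([200, 3100, 2550]);
translate([2500, 200, 0]) cube([200, 1000, 2550]);
translate([2500, 2200, 0]) cube([200, 1100, 2550]);


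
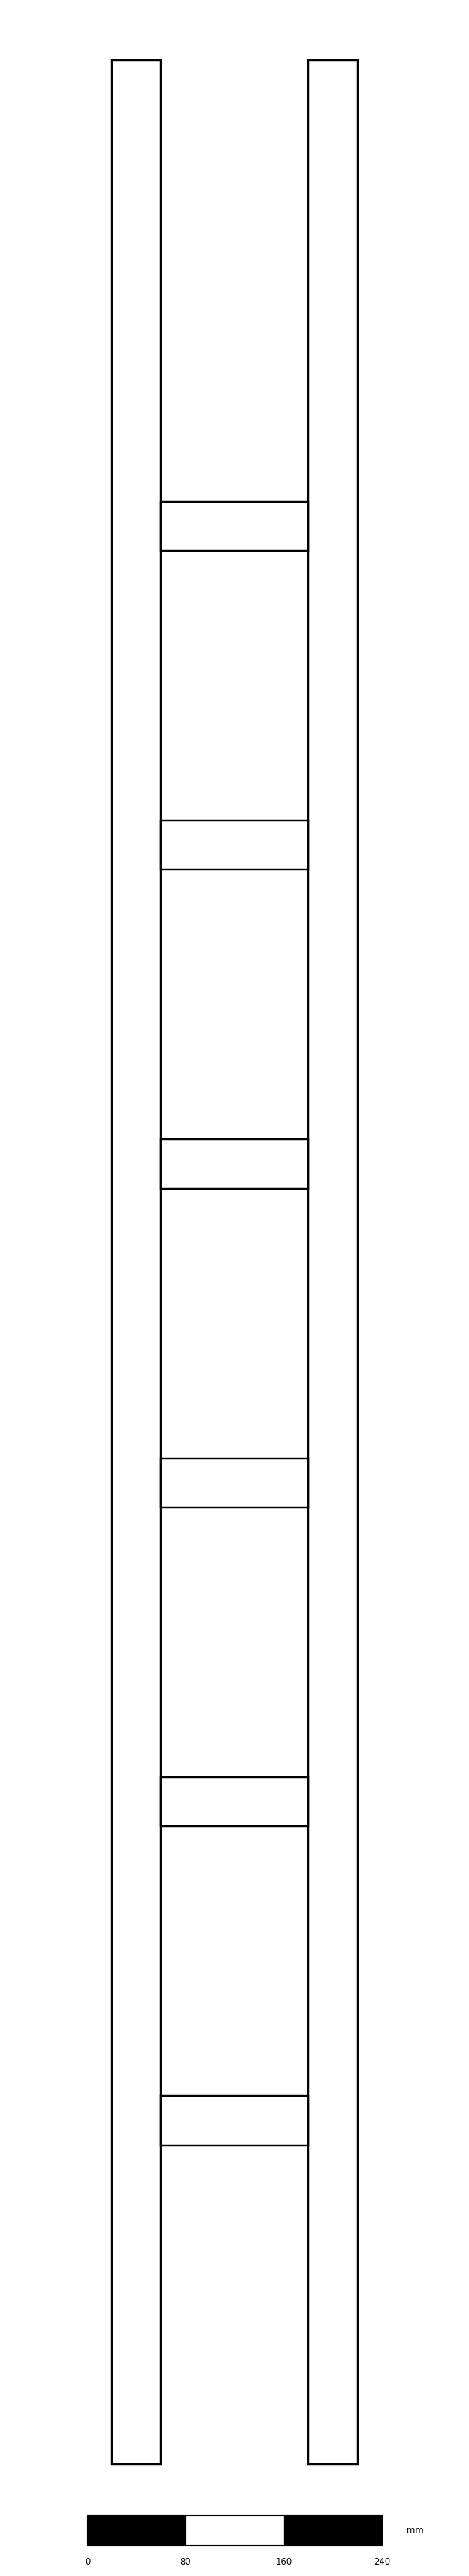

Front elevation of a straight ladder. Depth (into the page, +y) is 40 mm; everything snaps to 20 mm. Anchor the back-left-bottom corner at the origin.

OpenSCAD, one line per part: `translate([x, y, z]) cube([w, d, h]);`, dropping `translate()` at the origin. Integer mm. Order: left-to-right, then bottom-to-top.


cube([40, 40, 1960]);
translate([40, 0, 260]) cube([120, 40, 40]);
translate([40, 0, 520]) cube([120, 40, 40]);
translate([40, 0, 780]) cube([120, 40, 40]);
translate([40, 0, 1040]) cube([120, 40, 40]);
translate([40, 0, 1300]) cube([120, 40, 40]);
translate([40, 0, 1560]) cube([120, 40, 40]);
translate([160, 0, 0]) cube([40, 40, 1960]);


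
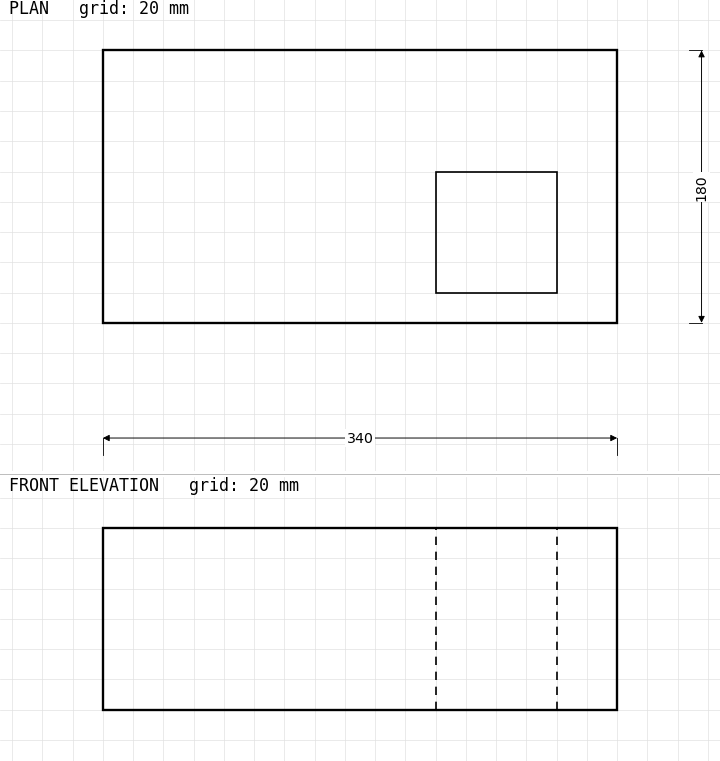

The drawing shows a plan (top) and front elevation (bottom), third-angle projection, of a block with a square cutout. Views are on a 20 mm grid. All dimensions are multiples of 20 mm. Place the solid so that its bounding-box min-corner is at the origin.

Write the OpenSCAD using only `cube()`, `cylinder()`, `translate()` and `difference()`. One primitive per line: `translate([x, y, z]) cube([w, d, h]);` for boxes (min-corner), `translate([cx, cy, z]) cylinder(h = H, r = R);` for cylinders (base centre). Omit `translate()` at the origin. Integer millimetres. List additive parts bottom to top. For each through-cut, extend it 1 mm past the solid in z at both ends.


difference() {
  cube([340, 180, 120]);
  translate([220, 20, -1]) cube([80, 80, 122]);
}


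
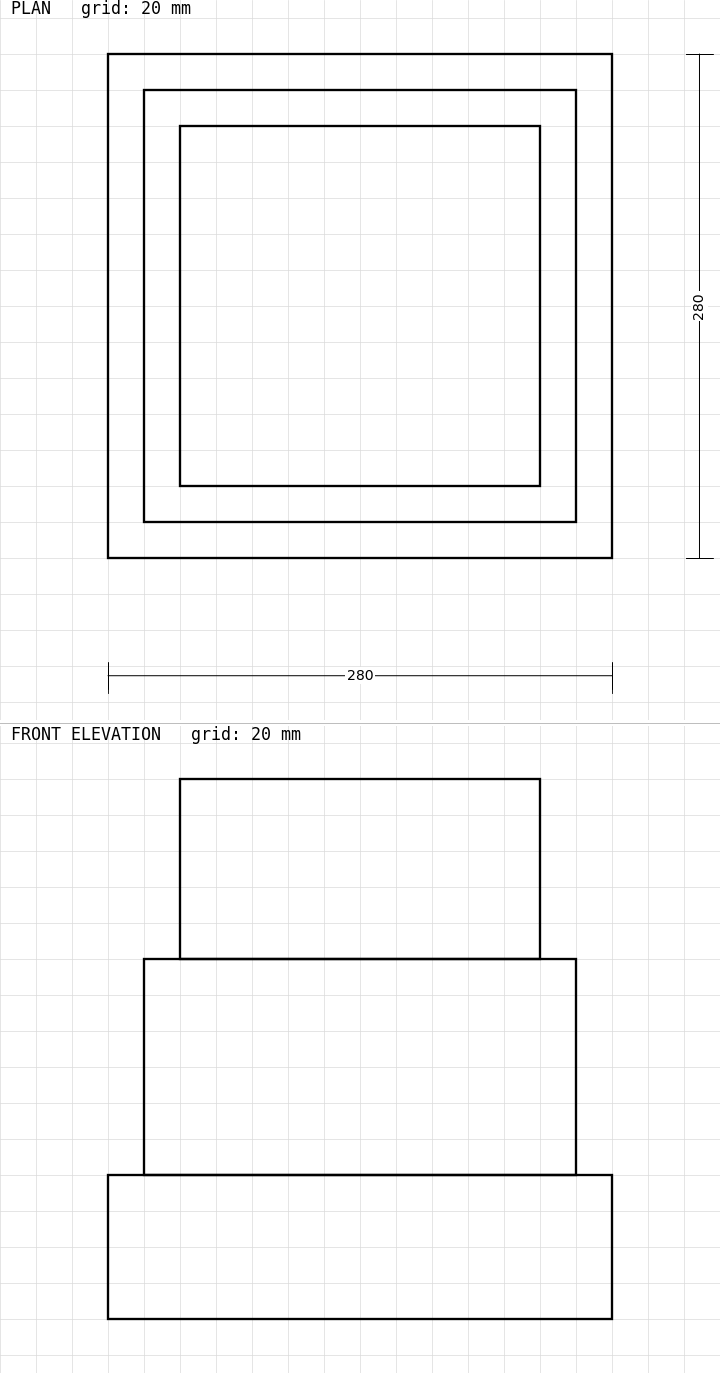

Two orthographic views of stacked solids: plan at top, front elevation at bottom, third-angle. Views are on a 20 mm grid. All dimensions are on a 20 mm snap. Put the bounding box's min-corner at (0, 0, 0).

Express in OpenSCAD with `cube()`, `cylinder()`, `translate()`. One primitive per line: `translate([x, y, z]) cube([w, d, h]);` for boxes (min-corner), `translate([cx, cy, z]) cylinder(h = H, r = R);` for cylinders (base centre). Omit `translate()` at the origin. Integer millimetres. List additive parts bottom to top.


cube([280, 280, 80]);
translate([20, 20, 80]) cube([240, 240, 120]);
translate([40, 40, 200]) cube([200, 200, 100]);


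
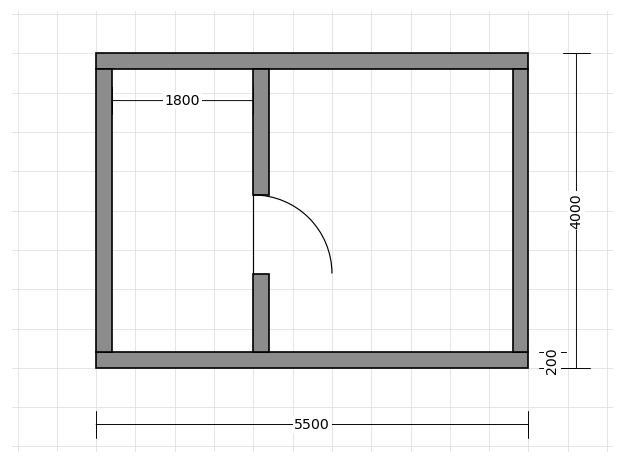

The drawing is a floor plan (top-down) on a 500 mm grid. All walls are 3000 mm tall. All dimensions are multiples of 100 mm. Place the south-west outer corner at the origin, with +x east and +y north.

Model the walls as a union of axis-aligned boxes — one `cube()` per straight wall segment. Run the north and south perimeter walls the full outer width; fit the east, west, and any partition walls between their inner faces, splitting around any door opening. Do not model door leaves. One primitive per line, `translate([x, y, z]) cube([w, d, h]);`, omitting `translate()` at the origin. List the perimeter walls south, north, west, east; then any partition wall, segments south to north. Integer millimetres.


cube([5500, 200, 3000]);
translate([0, 3800, 0]) cube([5500, 200, 3000]);
translate([0, 200, 0]) cube([200, 3600, 3000]);
translate([5300, 200, 0]) cube([200, 3600, 3000]);
translate([2000, 200, 0]) cube([200, 1000, 3000]);
translate([2000, 2200, 0]) cube([200, 1600, 3000]);


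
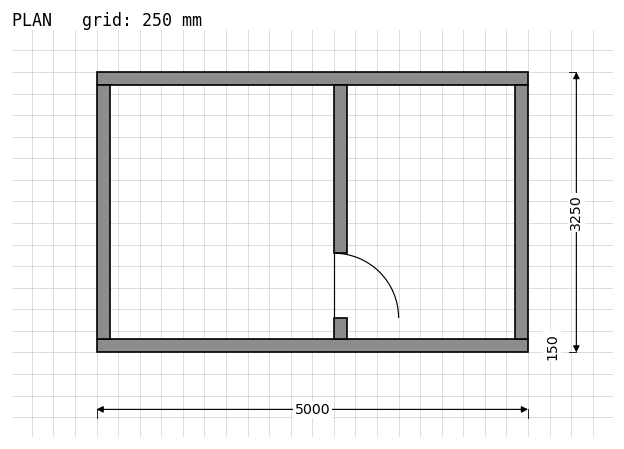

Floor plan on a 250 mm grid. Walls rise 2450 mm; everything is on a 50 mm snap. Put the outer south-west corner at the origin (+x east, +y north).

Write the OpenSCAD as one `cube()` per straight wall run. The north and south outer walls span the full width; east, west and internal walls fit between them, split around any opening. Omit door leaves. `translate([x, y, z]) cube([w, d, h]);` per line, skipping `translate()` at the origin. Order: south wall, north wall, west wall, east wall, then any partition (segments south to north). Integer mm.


cube([5000, 150, 2450]);
translate([0, 3100, 0]) cube([5000, 150, 2450]);
translate([0, 150, 0]) cube([150, 2950, 2450]);
translate([4850, 150, 0]) cube([150, 2950, 2450]);
translate([2750, 150, 0]) cube([150, 250, 2450]);
translate([2750, 1150, 0]) cube([150, 1950, 2450]);
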